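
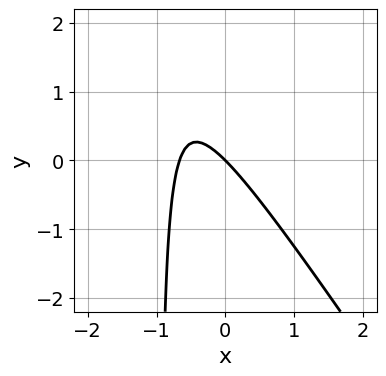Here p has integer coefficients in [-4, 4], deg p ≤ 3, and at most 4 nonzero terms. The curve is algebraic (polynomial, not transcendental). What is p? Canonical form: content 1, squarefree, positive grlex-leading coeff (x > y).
Degree: no degree-1 curve has this shape, so deg p = 2.
From the visible intercepts: one x-axis crossing is at x = 0; one y-axis crossing is at y = 0.
Solving for integer coefficients yields p as stated.

3*x^2 + 2*x*y + 2*x + 2*y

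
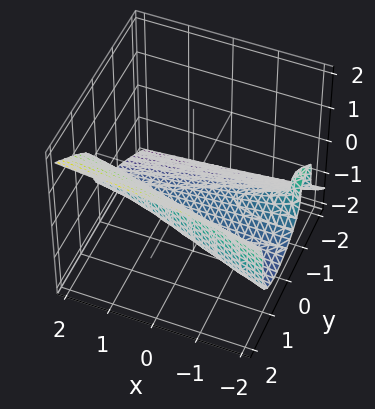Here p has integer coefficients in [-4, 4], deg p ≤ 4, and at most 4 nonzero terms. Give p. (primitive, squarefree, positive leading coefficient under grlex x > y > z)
y^3 - 2*z^3 + x*y - 1

(a) The degree is 3 — the shape is more complex than any degree-2 surface.
(b) Against the integer gridlines: one y-axis crossing is at y = 1; the surface avoids every integer x-axis point in the box.
(c) Matching integer coefficients to the picture gives p.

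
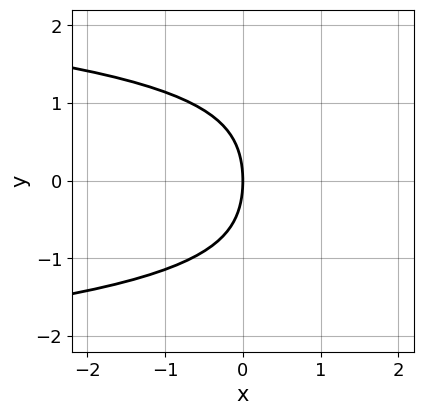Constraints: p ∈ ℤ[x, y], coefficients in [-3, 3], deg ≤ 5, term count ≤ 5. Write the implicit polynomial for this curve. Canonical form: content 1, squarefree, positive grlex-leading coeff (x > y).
(a) The degree is 4 — the shape is more complex than any degree-3 curve.
(b) Symmetries: mirror symmetry y ↦ −y ⇒ only even powers of y.
(c) Observable constraints: it crosses the y-axis at the gridline y = 0; one x-axis crossing is at x = 0.
(d) Together with the visible shape, these determine p as stated.

y^4 + y^2 + 3*x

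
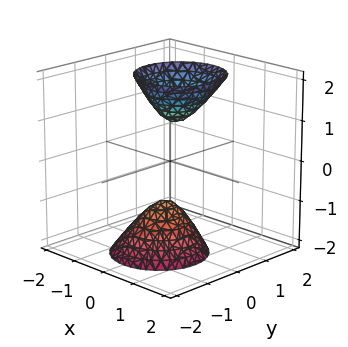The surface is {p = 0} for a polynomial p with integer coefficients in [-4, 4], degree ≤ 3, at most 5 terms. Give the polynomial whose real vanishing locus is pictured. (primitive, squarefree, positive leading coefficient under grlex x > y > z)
3*x^2 + 3*y^2 - y*z - z^2 + 1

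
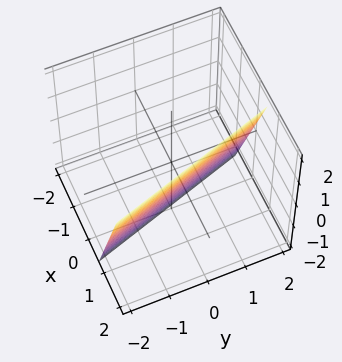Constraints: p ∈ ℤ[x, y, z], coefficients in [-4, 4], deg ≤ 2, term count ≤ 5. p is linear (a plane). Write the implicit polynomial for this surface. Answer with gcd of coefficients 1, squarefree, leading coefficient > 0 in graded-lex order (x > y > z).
First, degree: every cross-section is a straight line — this is a plane, so deg p = 1.
Then, from the axis intercepts and sections: it meets the y-axis at y = 2 (among the integer gridlines); it crosses the z-axis at the gridline z = -2.
Finally, solving for integer coefficients yields p as stated.

3*x + y - z - 2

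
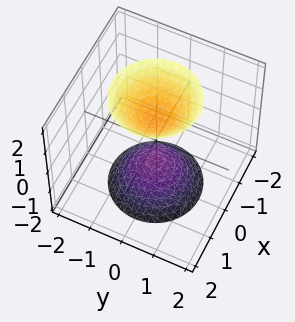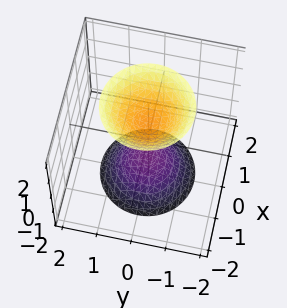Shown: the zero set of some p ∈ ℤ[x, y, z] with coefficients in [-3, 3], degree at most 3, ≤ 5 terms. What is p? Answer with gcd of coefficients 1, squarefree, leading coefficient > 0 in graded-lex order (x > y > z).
2*x^2 + 2*y^2 - z^2 + 1

(a) There are 2 components. They look like related sheets of one shape, so recover p as a whole.
(b) deg p = 2. Two sheets facing apart; a quadric.
(c) Symmetries: the z-axis is an axis of rotation, so x and y enter only as x² + y²; the z ↦ −z reflection is a symmetry, so z appears only in even powers.
(d) From the axis intercepts and sections: a circular section at z = 2 has radius between 1 and 2; among the integer gridlines, it crosses the z-axis at z ∈ {-1, 1}; it misses every integer gridline on the x-axis.
(e) Matching integer coefficients to the picture gives p.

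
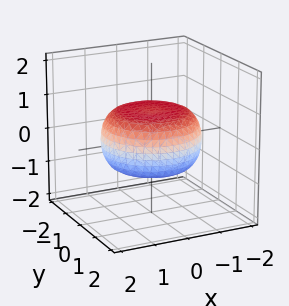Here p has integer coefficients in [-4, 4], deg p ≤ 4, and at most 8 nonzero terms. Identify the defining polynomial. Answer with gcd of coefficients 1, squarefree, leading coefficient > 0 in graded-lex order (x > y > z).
First, the degree is 4 — no degree-3 surface has this shape.
Then, by symmetry, every cross-section ⟂ z is a circle, so x, y appear only via x² + y².
Then, checking where it meets the axes: a circular section at z = 0 has radius between 1 and 2.
Finally, matching integer coefficients to the picture gives p.

x^4 + 2*x^2*y^2 + y^4 - x^2 - y^2 + 3*z^2 - 2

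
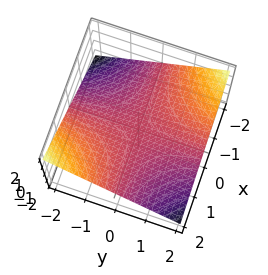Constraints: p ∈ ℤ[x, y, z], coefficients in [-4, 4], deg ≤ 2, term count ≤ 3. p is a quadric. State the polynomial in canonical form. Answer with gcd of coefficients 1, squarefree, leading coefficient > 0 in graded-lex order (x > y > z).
x*y + 3*z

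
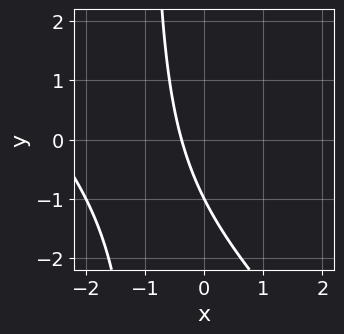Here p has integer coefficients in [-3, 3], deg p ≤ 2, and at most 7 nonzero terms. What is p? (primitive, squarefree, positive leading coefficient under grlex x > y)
First, degree: a generic line meets the curve in up to 2 points, so deg p = 2.
Then, observable constraints: it crosses the y-axis at the gridline y = -1.
Finally, matching integer coefficients to the picture gives p.

x^2 + x*y + 3*x + y + 1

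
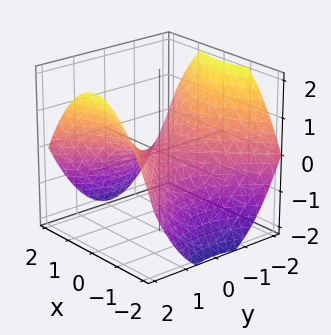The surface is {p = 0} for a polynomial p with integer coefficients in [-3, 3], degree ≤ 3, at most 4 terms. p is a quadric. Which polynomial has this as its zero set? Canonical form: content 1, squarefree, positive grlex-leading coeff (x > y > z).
x^2 - y^2 + 2*z

1. Degree: a saddle surface; a quadric, so deg p = 2.
2. Symmetries: it's symmetric under y → −y, forcing even powers of y; it's symmetric under x → −x, forcing even powers of x.
3. Reading off the gridlines: one y-axis crossing is at y = 0; one z-axis crossing is at z = 0; it crosses the x-axis at the gridline x = 0.
4. Matching integer coefficients to the picture gives p.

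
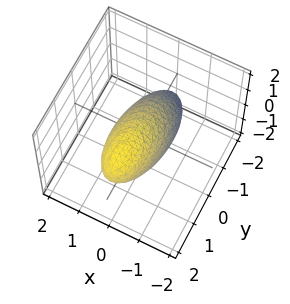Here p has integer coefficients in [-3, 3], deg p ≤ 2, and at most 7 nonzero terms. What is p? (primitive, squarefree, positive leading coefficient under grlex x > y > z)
3*x^2 + y^2 - 2*y*z + 2*z^2 - 2

(a) Degree: no degree-1 surface has this shape, so deg p = 2.
(b) From the axis intercepts and sections: among the integer gridlines, it crosses the z-axis at z ∈ {-1, 1}.
(c) Fitting integer coefficients to these (and the overall shape) gives p.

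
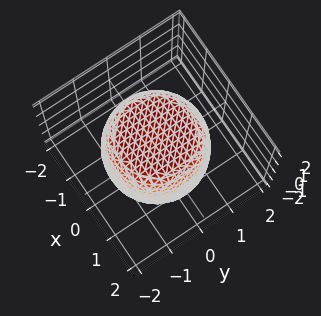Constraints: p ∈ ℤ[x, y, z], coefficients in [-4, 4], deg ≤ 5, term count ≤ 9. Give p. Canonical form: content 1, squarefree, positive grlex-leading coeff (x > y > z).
Degree: the shape is more complex than any degree-3 surface, so deg p = 4.
Symmetry: the z-axis is an axis of rotation, so x and y enter only as x² + y².
Reading off the gridlines: a circular section at z = -1 has radius between 1 and 2.
Fitting integer coefficients to these (and the overall shape) gives p.

x^4 + 2*x^2*y^2 + y^4 - x^2 - y^2 + z^2 - 2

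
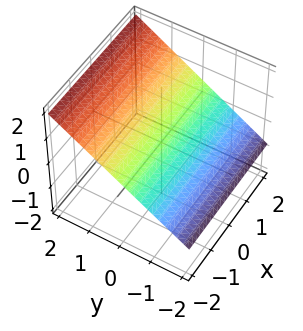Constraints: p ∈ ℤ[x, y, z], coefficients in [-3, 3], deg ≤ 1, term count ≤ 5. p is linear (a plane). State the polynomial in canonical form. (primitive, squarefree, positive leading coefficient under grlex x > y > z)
2*y - 3*z + 2

Degree: every cross-section is a straight line — this is a plane, so deg p = 1.
From the axis intercepts and sections: it meets the y-axis at y = -1 (among the integer gridlines); it misses every integer gridline on the x-axis.
These observations pin down the coefficients.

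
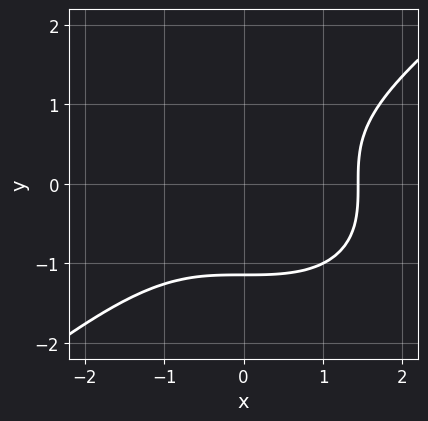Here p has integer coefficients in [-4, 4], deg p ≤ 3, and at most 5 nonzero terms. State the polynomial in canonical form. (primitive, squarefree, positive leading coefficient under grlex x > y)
x^3 - 2*y^3 - 3

First, the degree is 3 — the shape is more complex than any degree-2 curve.
Finally, the integer polynomial consistent with all of this is the stated p.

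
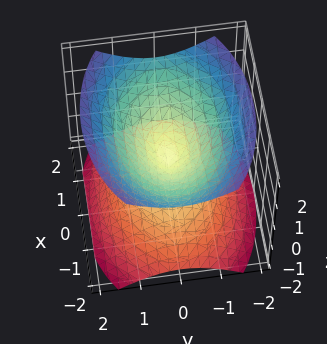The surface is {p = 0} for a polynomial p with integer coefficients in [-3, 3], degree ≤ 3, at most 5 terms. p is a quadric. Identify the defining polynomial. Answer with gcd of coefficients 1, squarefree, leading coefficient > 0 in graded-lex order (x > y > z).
x^2 + 2*y^2 - 2*z^2

(a) I count 2 distinct pieces. They look like related sheets of one shape, so recover p as a whole.
(b) The degree is 2 — a double cone through the origin; a quadric.
(c) Symmetries: it's symmetric under y → −y, forcing even powers of y; the z ↦ −z reflection is a symmetry, so z appears only in even powers; the x ↦ −x reflection is a symmetry, so x appears only in even powers.
(d) Observable constraints: it meets the z-axis at z = 0 (among the integer gridlines); it meets the y-axis at y = 0 (among the integer gridlines); it meets the x-axis at x = 0 (among the integer gridlines).
(e) Together with the visible shape, these determine p as stated.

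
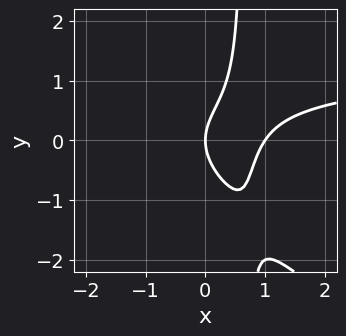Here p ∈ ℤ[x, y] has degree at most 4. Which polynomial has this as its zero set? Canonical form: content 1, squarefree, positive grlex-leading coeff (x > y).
2*x^2*y + 3*x*y^2 - 3*x^2 - 2*y^2 + 3*x

1. Degree: no degree-2 curve has this shape, so deg p = 3.
2. From the axis intercepts and sections: one y-axis crossing is at y = 0; the x-axis gridline crossings are at x ∈ {0, 1}.
3. Fitting integer coefficients to these (and the overall shape) gives p.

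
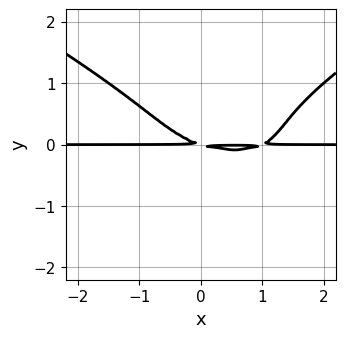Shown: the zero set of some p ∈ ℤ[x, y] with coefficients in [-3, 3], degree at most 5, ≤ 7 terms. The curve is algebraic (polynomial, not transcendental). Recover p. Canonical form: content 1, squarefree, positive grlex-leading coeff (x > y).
(a) Degree: the shape is more complex than any degree-3 curve, so deg p = 4.
(b) Checking where it meets the axes: the visible x-axis segment lies entirely on the curve.
(c) Fitting integer coefficients to these (and the overall shape) gives p.

x^2*y^2 - 3*y^4 + x^2*y - x*y - 3*y^2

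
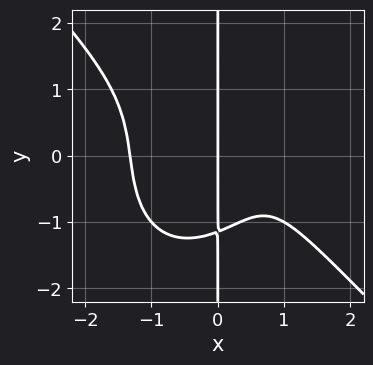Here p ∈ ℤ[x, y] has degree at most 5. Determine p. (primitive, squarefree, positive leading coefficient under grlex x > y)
(a) Degree: no degree-3 curve has this shape, so deg p = 4.
(b) Against the integer gridlines: it meets the x-axis at x = 0 (among the integer gridlines); the visible y-axis segment lies entirely on the curve.
(c) The integer polynomial consistent with all of this is the stated p.

3*x^4 + x^3*y + 2*x*y^3 - 3*x^2 + 3*x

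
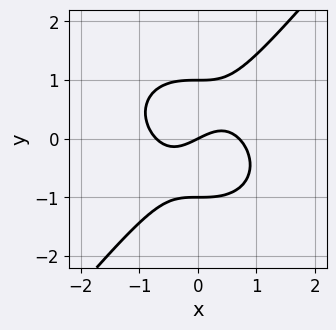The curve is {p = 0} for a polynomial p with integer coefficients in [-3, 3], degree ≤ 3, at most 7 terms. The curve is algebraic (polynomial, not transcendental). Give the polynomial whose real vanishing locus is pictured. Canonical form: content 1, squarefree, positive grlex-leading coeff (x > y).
First, degree: the shape is more complex than any degree-2 curve, so deg p = 3.
Then, reading off the gridlines: among the integer gridlines, it crosses the y-axis at y ∈ {-1, 0, 1}; it crosses the x-axis at the gridline x = 0.
Finally, matching integer coefficients to the picture gives p.

2*x^3 + x*y^2 - 2*y^3 - x + 2*y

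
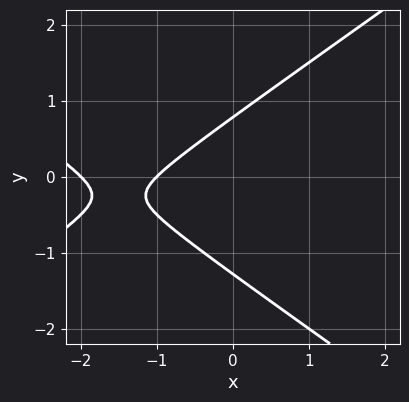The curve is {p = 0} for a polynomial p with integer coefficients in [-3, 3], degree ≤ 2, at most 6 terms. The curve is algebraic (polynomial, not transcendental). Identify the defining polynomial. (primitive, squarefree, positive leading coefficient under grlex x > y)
x^2 - 2*y^2 + 3*x - y + 2

(a) deg p = 2. A generic line meets the curve in up to 2 points.
(b) Against the integer gridlines: the x-axis gridline crossings are at x ∈ {-2, -1}.
(c) The integer polynomial consistent with all of this is the stated p.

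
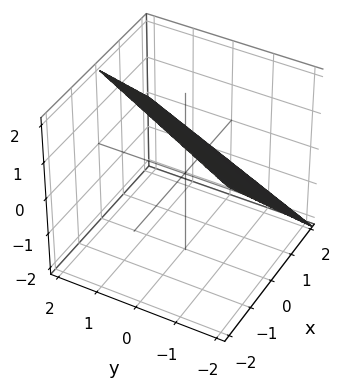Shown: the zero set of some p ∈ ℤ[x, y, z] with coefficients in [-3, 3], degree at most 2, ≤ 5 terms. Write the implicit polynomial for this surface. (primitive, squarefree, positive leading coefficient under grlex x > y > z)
2*x - y + 2*z - 2

deg p = 1. The surface is flat (a plane).
From the visible intercepts: one z-axis crossing is at z = 1; one y-axis crossing is at y = -2; it crosses the x-axis at the gridline x = 1.
These observations pin down the coefficients.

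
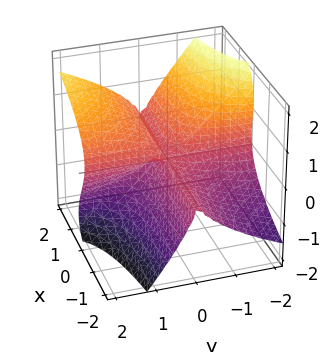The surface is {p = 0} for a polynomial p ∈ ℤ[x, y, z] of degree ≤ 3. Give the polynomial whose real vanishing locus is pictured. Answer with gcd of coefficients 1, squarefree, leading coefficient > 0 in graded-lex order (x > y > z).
First, degree: a generic line meets the surface in up to 3 points, so deg p = 3.
Next, observable constraints: every point of the x-axis in the box is on the surface; it crosses the z-axis at the gridline z = 0; the visible y-axis segment lies entirely on the surface.
Finally, matching integer coefficients to the picture gives p.

2*x*y^2 - 2*y*z^2 - 2*z^3 + y*z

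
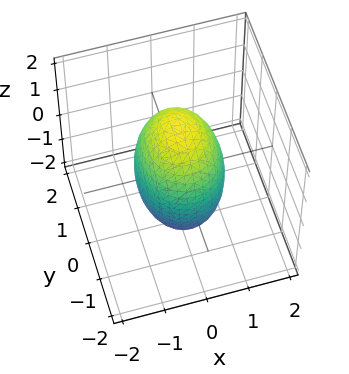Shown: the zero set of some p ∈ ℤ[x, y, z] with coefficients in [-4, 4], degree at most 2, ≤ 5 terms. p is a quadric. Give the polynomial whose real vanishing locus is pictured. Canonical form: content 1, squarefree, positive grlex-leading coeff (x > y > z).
3*x^2 + 2*y^2 + z^2 - 3

(a) deg p = 2.
(b) Symmetries: the x ↦ −x reflection is a symmetry, so x appears only in even powers; the y ↦ −y reflection is a symmetry, so y appears only in even powers; mirror symmetry z ↦ −z ⇒ only even powers of z.
(c) From the visible intercepts: the x-axis gridline crossings are at x ∈ {-1, 1}.
(d) Assembling these constraints gives the stated polynomial.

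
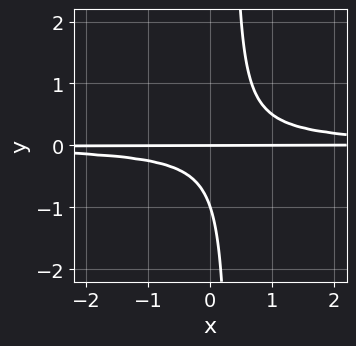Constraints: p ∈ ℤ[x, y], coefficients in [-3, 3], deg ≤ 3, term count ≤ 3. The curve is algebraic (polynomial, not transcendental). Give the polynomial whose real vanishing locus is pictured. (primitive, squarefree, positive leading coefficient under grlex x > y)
3*x*y^2 - y^2 - y

(a) deg p = 3. No degree-2 curve has this shape.
(b) Against the integer gridlines: the visible x-axis segment lies entirely on the curve; the y-axis gridline crossings are at y ∈ {-1, 0}.
(c) Solving for integer coefficients yields p as stated.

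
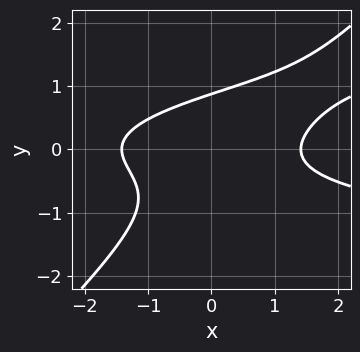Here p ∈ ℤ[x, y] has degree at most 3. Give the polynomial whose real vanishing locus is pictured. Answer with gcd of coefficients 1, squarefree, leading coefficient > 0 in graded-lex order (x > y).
1. deg p = 3.
2. Solving for integer coefficients yields p as stated.

3*x*y^2 - 3*y^3 - x^2 + 2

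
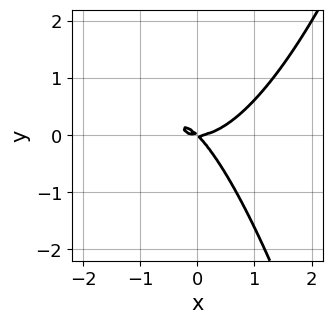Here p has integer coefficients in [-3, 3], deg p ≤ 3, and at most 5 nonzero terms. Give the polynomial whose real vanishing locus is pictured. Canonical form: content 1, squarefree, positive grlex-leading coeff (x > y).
The degree is 3 — a generic line meets the curve in up to 3 points.
From the axis intercepts and sections: it crosses the y-axis at the gridline y = 0; one x-axis crossing is at x = 0.
Together with the visible shape, these determine p as stated.

x^3 - x*y - y^2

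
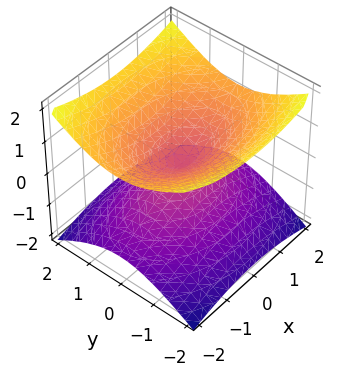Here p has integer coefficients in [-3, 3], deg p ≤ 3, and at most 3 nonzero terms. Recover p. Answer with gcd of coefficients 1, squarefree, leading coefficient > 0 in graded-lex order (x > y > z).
1. Degree: two nappes meeting at a single point; a quadric, so deg p = 2.
2. Symmetries: mirror symmetry x ↦ −x ⇒ only even powers of x; it's symmetric under y → −y, forcing even powers of y; mirror symmetry z ↦ −z ⇒ only even powers of z.
3. Against the integer gridlines: it crosses the y-axis at the gridline y = 0; it crosses the x-axis at the gridline x = 0; it meets the z-axis at z = 0 (among the integer gridlines).
4. Putting this together gives p.

x^2 + 2*y^2 - 3*z^2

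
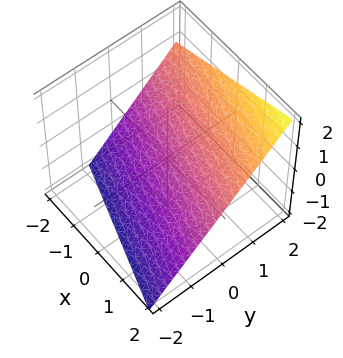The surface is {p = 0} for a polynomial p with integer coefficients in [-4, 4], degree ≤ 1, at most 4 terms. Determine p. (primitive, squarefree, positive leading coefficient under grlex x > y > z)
First, the degree is 1 — every cross-section is a straight line — this is a plane.
Next, observable constraints: one x-axis crossing is at x = 2.
Finally, fitting integer coefficients to these (and the overall shape) gives p.

x + 3*y - 3*z - 2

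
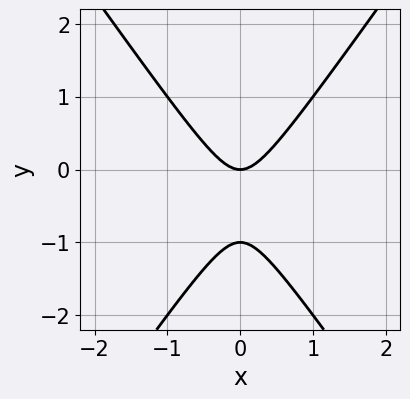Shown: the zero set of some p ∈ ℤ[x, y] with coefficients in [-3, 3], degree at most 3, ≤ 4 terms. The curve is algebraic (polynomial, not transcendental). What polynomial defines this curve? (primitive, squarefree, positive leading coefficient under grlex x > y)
2*x^2 - y^2 - y

First, deg p = 2. No degree-1 curve has this shape.
Next, symmetries: mirror symmetry x ↦ −x ⇒ only even powers of x.
Then, checking where it meets the axes: the y-axis gridline crossings are at y ∈ {-1, 0}; one x-axis crossing is at x = 0.
Finally, fitting integer coefficients to these (and the overall shape) gives p.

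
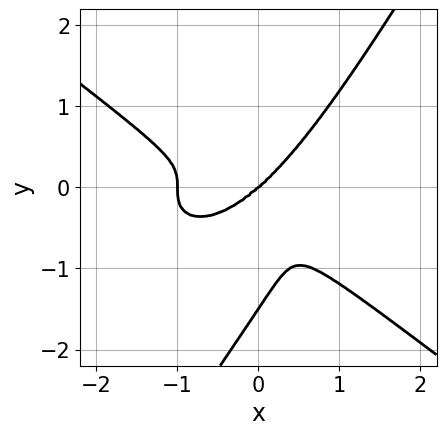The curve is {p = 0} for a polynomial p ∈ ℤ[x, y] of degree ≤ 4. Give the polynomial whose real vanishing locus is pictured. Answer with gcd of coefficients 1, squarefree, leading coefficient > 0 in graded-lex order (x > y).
2*x^4 + 3*x*y^3 - 2*y^4 + 2*x^3 - 3*y^3

First, deg p = 4. The shape is more complex than any degree-3 curve.
Next, observable constraints: it meets the y-axis at y = 0 (among the integer gridlines); the x-axis gridline crossings are at x ∈ {-1, 0}.
Finally, matching integer coefficients to the picture gives p.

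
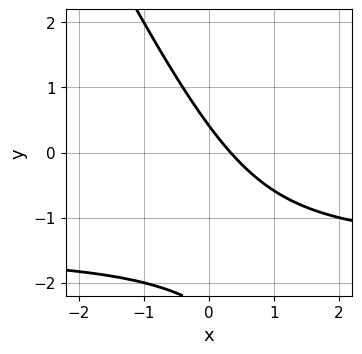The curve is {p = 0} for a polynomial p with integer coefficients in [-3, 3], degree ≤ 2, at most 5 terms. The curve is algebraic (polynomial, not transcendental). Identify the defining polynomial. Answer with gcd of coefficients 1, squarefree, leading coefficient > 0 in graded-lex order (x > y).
2*x*y + y^2 + 3*x + 2*y - 1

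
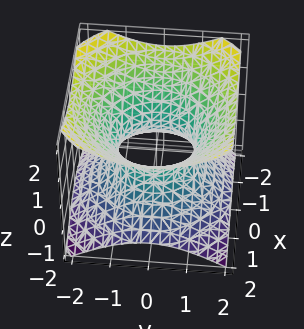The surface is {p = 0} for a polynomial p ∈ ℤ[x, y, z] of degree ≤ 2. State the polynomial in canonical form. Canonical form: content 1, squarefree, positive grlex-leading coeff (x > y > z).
First, degree: one connected sheet with a waist; a quadric, so deg p = 2.
Then, symmetries: rotational symmetry about the z-axis ⇒ p depends on x, y only through x² + y²; it's symmetric under z → −z, forcing even powers of z.
Next, observable constraints: the y-axis gridline crossings are at y ∈ {-1, 1}; it misses every integer gridline on the z-axis.
Finally, fitting integer coefficients to these (and the overall shape) gives p. Check: (1, 0, 0) on the x-axis lies on the surface, and p(1, 0, 0) = 0. ✓

2*x^2 + 2*y^2 - 3*z^2 - 2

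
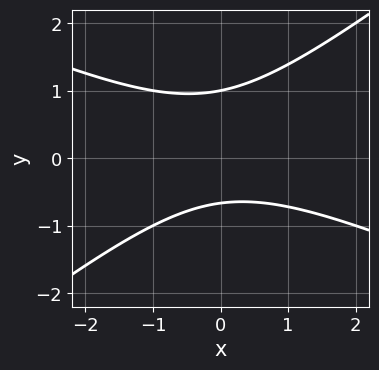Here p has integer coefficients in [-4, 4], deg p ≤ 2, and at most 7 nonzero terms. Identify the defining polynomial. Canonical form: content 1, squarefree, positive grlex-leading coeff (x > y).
Degree: the shape is more complex than any degree-1 curve, so deg p = 2.
From the visible intercepts: no x-intercept at any integer in the box; it crosses the y-axis at the gridline y = 1.
These observations pin down the coefficients.

x^2 + x*y - 3*y^2 + y + 2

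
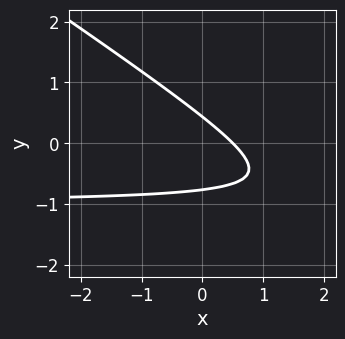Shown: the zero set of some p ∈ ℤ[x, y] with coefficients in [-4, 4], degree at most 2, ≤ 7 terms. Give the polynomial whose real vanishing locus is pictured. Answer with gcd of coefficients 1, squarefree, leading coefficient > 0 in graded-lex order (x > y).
First, deg p = 2.
Finally, the integer polynomial consistent with all of this is the stated p.

2*x*y + 3*y^2 + 2*x + y - 1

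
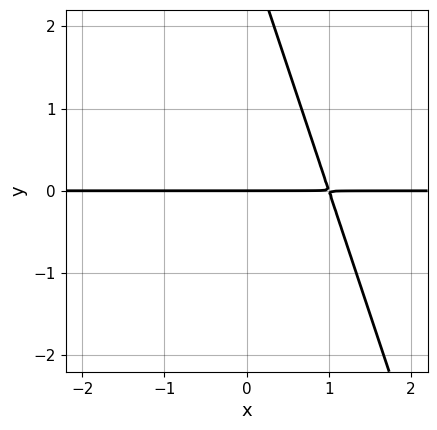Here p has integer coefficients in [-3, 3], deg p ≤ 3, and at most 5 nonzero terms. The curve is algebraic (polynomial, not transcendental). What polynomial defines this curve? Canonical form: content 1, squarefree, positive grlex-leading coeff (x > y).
1. Degree: a generic line meets the curve in up to 2 points, so deg p = 2.
2. From the visible intercepts: every point of the x-axis in the box is on the curve; it crosses the y-axis at the gridline y = 0.
3. Together with the visible shape, these determine p as stated.

3*x*y + y^2 - 3*y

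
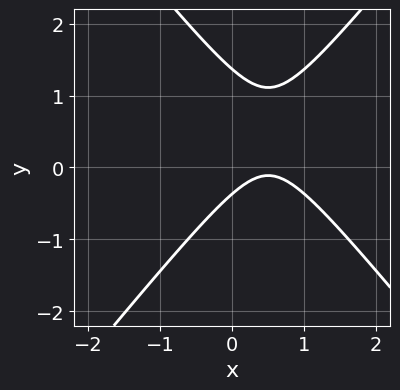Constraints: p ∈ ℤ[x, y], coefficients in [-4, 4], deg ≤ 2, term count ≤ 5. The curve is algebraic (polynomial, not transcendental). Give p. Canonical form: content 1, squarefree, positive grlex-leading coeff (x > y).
3*x^2 - 2*y^2 - 3*x + 2*y + 1

The degree is 2 — the shape is more complex than any degree-1 curve.
Checking where it meets the axes: it misses every integer gridline on the x-axis.
The integer polynomial consistent with all of this is the stated p.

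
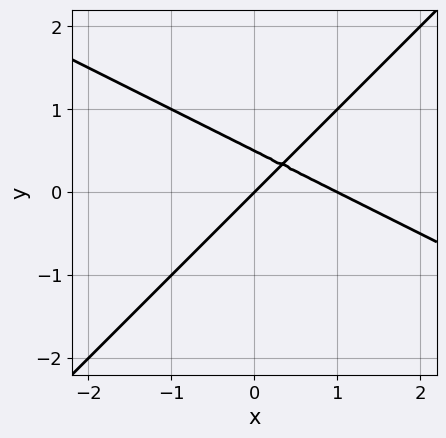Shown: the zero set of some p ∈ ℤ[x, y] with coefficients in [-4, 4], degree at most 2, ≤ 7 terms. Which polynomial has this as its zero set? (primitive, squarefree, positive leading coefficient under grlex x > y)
x^2 + x*y - 2*y^2 - x + y

First, deg p = 2. A generic line meets the curve in up to 2 points.
Then, from the axis intercepts and sections: one y-axis crossing is at y = 0; the x-axis gridline crossings are at x ∈ {0, 1}.
Finally, solving for integer coefficients yields p as stated.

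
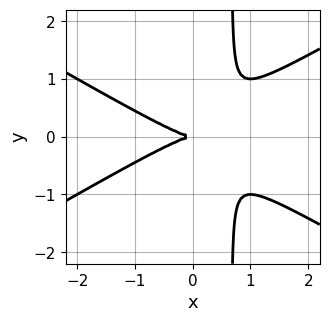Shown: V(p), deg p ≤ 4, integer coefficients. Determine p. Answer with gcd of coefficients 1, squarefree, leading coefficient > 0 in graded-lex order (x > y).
First, deg p = 3. The shape is more complex than any degree-2 curve.
Then, symmetries: mirror symmetry y ↦ −y ⇒ only even powers of y.
Next, checking where it meets the axes: it meets the y-axis at y = 0 (among the integer gridlines); it meets the x-axis at x = 0 (among the integer gridlines).
Finally, solving for integer coefficients yields p as stated.

x^3 - 3*x*y^2 + 2*y^2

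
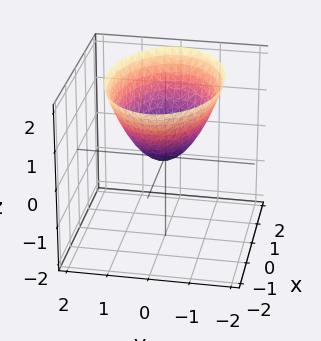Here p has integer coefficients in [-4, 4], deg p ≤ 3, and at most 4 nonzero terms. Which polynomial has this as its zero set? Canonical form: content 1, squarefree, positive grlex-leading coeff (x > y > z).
First, the degree is 2 — a single bowl opening along one axis; a quadric.
Next, symmetries: it's symmetric under x → −x, forcing even powers of x; the y ↦ −y reflection is a symmetry, so y appears only in even powers.
Then, reading off the gridlines: it meets the y-axis at y = 0 (among the integer gridlines); one x-axis crossing is at x = 0; it crosses the z-axis at the gridline z = 0.
Finally, fitting integer coefficients to these (and the overall shape) gives p.

x^2 + 2*y^2 - 2*z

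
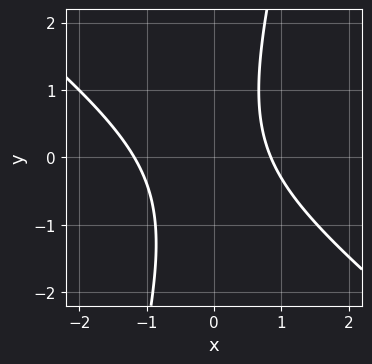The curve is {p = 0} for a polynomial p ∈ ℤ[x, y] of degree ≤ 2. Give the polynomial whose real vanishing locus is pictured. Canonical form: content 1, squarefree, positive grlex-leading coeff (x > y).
3*x^2 + 3*x*y - y^2 + x - 3

Degree: a generic line meets the curve in up to 2 points, so deg p = 2.
Reading off the gridlines: no y-intercept at any integer in the box.
Fitting integer coefficients to these (and the overall shape) gives p.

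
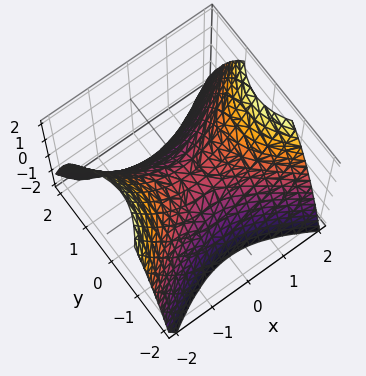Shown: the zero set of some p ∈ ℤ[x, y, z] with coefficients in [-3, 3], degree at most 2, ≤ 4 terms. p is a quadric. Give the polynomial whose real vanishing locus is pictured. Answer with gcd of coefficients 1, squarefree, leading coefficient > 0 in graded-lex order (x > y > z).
1. The degree is 2 — a saddle surface; a quadric.
2. Symmetries: it's symmetric under y → −y, forcing even powers of y; it's symmetric under x → −x, forcing even powers of x.
3. From the visible intercepts: it meets the x-axis at x = 0 (among the integer gridlines); it meets the z-axis at z = 0 (among the integer gridlines); it meets the y-axis at y = 0 (among the integer gridlines).
4. The integer polynomial consistent with all of this is the stated p.

2*x^2 - 3*y^2 - 3*z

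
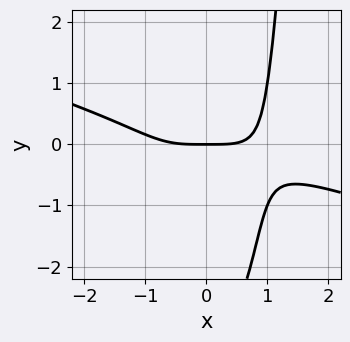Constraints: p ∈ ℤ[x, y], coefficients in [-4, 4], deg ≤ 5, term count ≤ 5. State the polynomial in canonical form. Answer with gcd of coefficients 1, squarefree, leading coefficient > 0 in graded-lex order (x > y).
x^4 + 3*x^3*y - y^2 - 3*y

1. The degree is 4 — a generic line meets the curve in up to 4 points.
2. Reading off the gridlines: it meets the x-axis at x = 0 (among the integer gridlines); it crosses the y-axis at the gridline y = 0.
3. These observations pin down the coefficients.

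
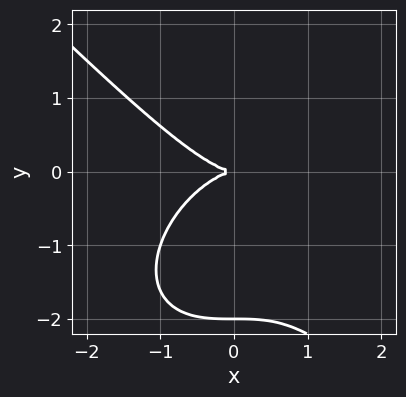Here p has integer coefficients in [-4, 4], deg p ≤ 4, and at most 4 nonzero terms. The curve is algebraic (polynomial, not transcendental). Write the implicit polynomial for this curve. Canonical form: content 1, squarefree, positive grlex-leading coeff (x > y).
First, degree: no degree-2 curve has this shape, so deg p = 3.
Next, against the integer gridlines: it meets the x-axis at x = 0 (among the integer gridlines); among the integer gridlines, it crosses the y-axis at y ∈ {-2, 0}.
Finally, the integer polynomial consistent with all of this is the stated p.

x^3 + y^3 + 2*y^2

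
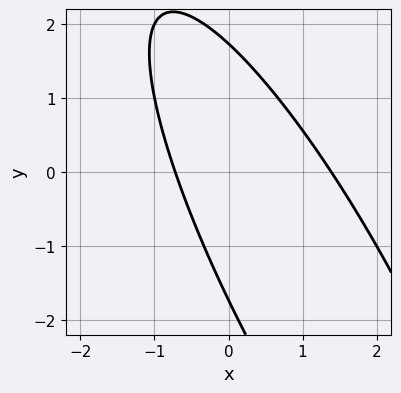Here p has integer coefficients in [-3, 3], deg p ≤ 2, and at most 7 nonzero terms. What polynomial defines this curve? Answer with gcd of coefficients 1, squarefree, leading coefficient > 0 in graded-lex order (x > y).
3*x^2 + 3*x*y + y^2 - 2*x - 3

1. Degree: the shape is more complex than any degree-1 curve, so deg p = 2.
2. Matching integer coefficients to the picture gives p.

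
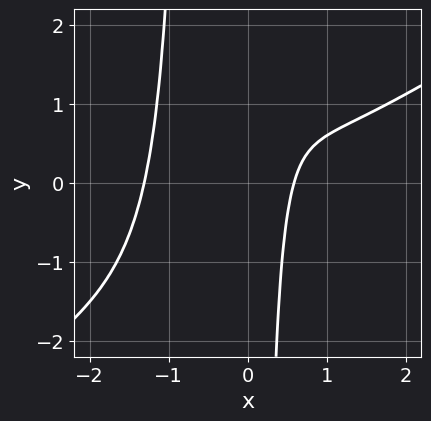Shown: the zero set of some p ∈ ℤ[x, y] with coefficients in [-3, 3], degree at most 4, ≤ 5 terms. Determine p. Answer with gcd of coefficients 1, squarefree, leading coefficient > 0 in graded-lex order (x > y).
2*x^4 - 3*x^3*y - 2*x^2*y + 3*x - 2

(a) Degree: a generic line meets the curve in up to 4 points, so deg p = 4.
(b) Checking where it meets the axes: it misses every integer gridline on the y-axis.
(c) Fitting integer coefficients to these (and the overall shape) gives p.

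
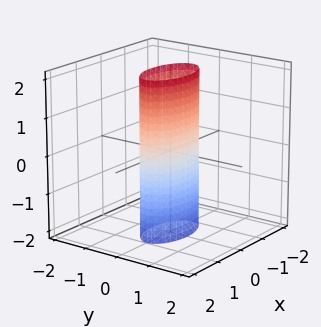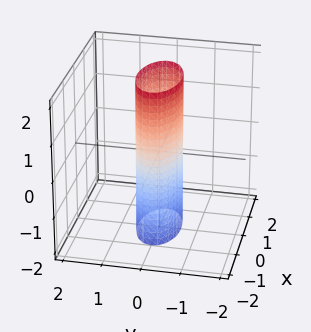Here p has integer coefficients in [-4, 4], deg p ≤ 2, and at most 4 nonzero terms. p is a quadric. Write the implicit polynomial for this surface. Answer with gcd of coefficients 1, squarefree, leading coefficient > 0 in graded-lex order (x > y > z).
First, degree: constant cross-section along one axis; a quadric, so deg p = 2.
Then, symmetries: the y ↦ −y reflection is a symmetry, so y appears only in even powers; mirror symmetry z ↦ −z ⇒ only even powers of z; mirror symmetry x ↦ −x ⇒ only even powers of x.
Next, observable constraints: no z-intercept at any integer in the box; the x-axis gridline crossings are at x ∈ {-1, 1}.
Finally, together with the visible shape, these determine p as stated.

x^2 + 3*y^2 - 1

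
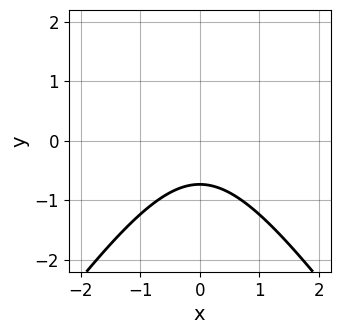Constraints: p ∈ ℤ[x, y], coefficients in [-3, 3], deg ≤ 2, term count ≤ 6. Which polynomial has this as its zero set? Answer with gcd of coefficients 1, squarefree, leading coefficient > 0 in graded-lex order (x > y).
2*x^2 - y^2 + 2*y + 2

Degree: a generic line meets the curve in up to 2 points, so deg p = 2.
Symmetries: mirror symmetry x ↦ −x ⇒ only even powers of x.
Reading off the gridlines: the curve avoids every integer x-axis point in the box.
The integer polynomial consistent with all of this is the stated p.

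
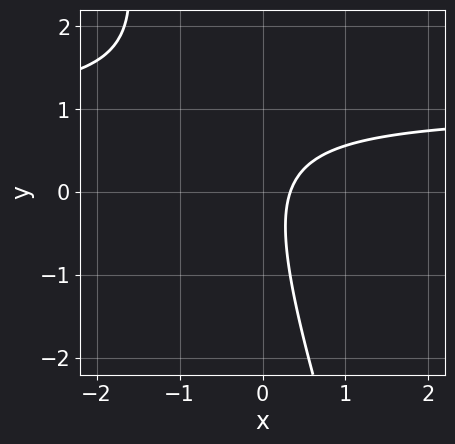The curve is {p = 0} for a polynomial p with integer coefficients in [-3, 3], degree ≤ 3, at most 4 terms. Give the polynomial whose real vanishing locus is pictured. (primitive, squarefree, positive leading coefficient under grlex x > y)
First, deg p = 2. The shape is more complex than any degree-1 curve.
Next, against the integer gridlines: no y-intercept at any integer in the box.
Finally, matching integer coefficients to the picture gives p.

3*x*y + y^2 - 3*x + 1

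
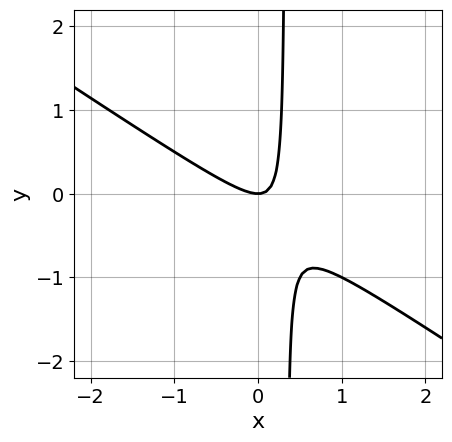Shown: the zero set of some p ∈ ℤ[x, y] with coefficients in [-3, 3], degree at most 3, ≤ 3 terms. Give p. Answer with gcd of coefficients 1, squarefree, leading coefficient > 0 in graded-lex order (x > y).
First, degree: a generic line meets the curve in up to 2 points, so deg p = 2.
Then, against the integer gridlines: one x-axis crossing is at x = 0; one y-axis crossing is at y = 0.
Finally, putting this together gives p.

2*x^2 + 3*x*y - y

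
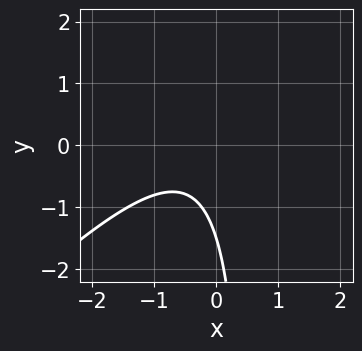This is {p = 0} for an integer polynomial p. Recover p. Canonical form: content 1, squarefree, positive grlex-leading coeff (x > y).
3*x^2 - 3*x*y + 2*x + 2*y + 3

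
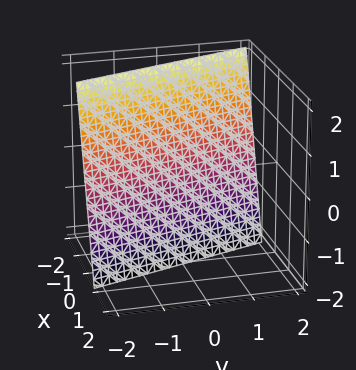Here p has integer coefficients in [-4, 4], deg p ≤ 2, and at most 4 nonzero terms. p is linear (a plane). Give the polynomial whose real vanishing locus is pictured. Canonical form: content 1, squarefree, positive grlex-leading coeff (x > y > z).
1. deg p = 1. Every cross-section is a straight line — this is a plane.
2. Observable constraints: it meets the y-axis at y = -2 (among the integer gridlines); it meets the z-axis at z = -2 (among the integer gridlines).
3. Assembling these constraints gives the stated polynomial.

3*x + y + z + 2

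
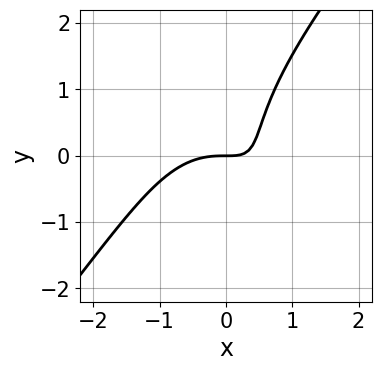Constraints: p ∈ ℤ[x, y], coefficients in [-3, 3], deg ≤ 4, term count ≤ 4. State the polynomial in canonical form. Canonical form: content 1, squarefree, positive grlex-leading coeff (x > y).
2*x^3 - y^3 + 3*x*y - 2*y

(a) deg p = 3. A generic line meets the curve in up to 3 points.
(b) Against the integer gridlines: one y-axis crossing is at y = 0; one x-axis crossing is at x = 0.
(c) Assembling these constraints gives the stated polynomial.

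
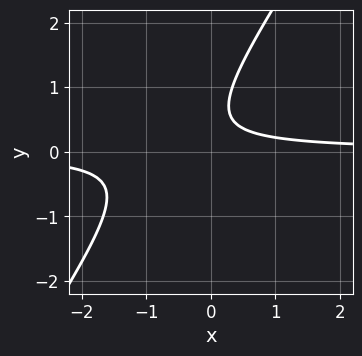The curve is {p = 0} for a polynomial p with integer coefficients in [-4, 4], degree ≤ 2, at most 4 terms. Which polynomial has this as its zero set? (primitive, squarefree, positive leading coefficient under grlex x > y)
3*x*y - 2*y^2 + 2*y - 1

The degree is 2 — a generic line meets the curve in up to 2 points.
Checking where it meets the axes: no y-intercept at any integer in the box; it misses every integer gridline on the x-axis.
Assembling these constraints gives the stated polynomial.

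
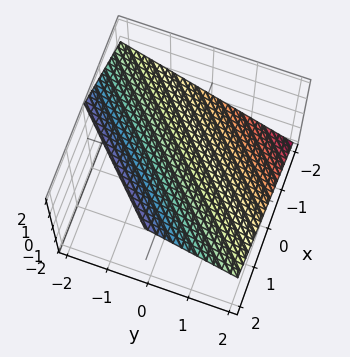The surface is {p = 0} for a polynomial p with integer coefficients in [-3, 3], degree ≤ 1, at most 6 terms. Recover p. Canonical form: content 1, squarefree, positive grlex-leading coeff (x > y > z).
2*x - 2*y - 3*z + 2

deg p = 1. The surface is flat (a plane).
Against the integer gridlines: it crosses the x-axis at the gridline x = -1; it crosses the y-axis at the gridline y = 1.
These observations pin down the coefficients.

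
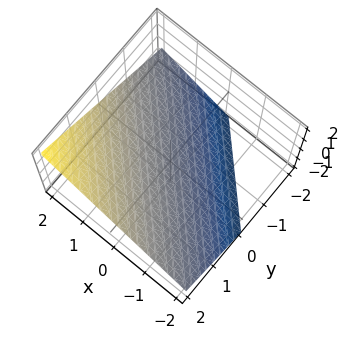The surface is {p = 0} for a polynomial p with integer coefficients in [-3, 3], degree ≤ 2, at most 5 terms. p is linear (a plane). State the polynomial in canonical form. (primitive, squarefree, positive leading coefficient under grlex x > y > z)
2*x + 2*y - 3*z - 2

deg p = 1. The surface is flat (a plane).
From the visible intercepts: one y-axis crossing is at y = 1; one x-axis crossing is at x = 1.
Solving for integer coefficients yields p as stated.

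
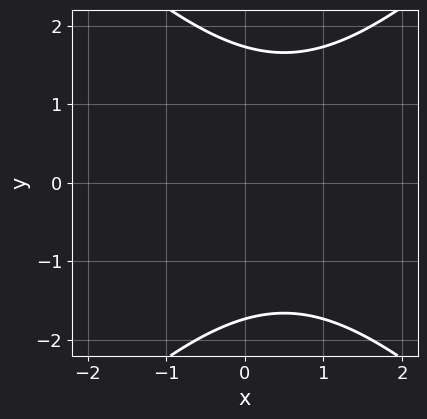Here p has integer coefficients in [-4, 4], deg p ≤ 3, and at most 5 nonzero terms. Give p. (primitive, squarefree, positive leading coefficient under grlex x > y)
x^2 - y^2 - x + 3

Degree: a generic line meets the curve in up to 2 points, so deg p = 2.
Symmetries: the y ↦ −y reflection is a symmetry, so y appears only in even powers.
Observable constraints: the curve avoids every integer x-axis point in the box.
Solving for integer coefficients yields p as stated.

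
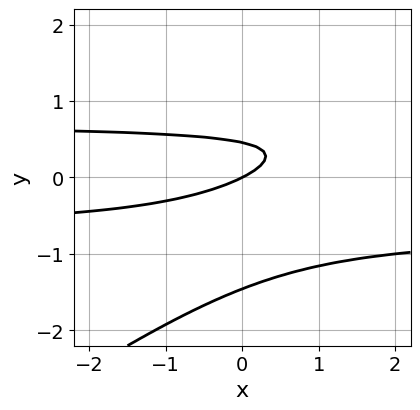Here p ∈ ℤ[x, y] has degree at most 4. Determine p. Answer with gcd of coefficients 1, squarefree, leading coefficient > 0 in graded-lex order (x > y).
(a) The degree is 3 — no degree-2 curve has this shape.
(b) Reading off the gridlines: it meets the x-axis at x = 0 (among the integer gridlines); it crosses the y-axis at the gridline y = 0.
(c) Putting this together gives p.

2*x*y^2 - 3*y^3 - 3*y^2 - x + 2*y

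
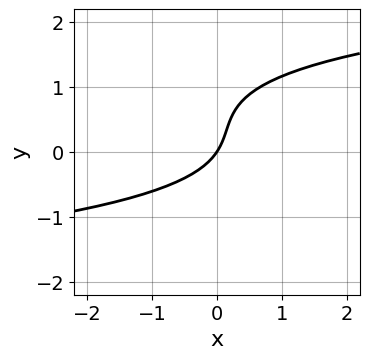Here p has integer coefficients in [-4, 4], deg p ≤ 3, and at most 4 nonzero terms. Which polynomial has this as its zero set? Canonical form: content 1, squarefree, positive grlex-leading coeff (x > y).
3*y^3 - 3*y^2 - 3*x + 2*y

(a) deg p = 3.
(b) Against the integer gridlines: it crosses the y-axis at the gridline y = 0; it meets the x-axis at x = 0 (among the integer gridlines).
(c) Together with the visible shape, these determine p as stated.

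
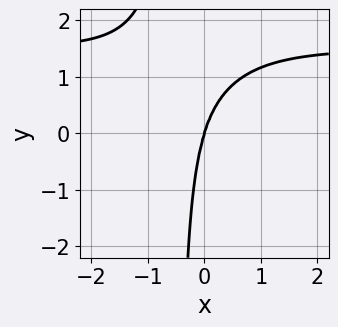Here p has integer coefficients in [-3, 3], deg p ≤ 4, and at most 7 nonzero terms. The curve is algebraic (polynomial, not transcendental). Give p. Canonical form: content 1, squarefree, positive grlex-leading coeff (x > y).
deg p = 4.
From the axis intercepts and sections: it meets the y-axis at y = 0 (among the integer gridlines); it meets the x-axis at x = 0 (among the integer gridlines).
Putting this together gives p.

2*x^3*y + 2*x*y^3 - 3*x^3 - 3*x*y^2 + y^3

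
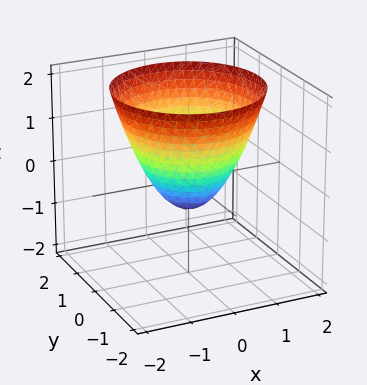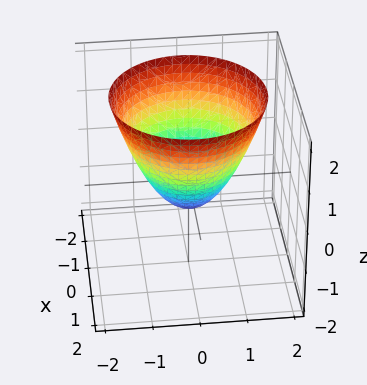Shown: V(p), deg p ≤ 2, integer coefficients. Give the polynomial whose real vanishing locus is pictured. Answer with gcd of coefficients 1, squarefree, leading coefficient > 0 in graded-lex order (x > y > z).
3*x^2 + 3*y^2 - 3*z - 2

1. The degree is 2 — no degree-1 surface has this shape.
2. Symmetries: the surface is invariant under rotation about z: p = q(x² + y², z).
3. From the axis intercepts and sections: a circular section at z = 1 has radius between 1 and 2.
4. Fitting integer coefficients to these (and the overall shape) gives p.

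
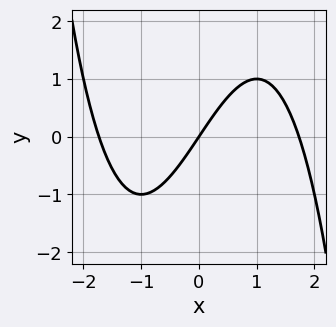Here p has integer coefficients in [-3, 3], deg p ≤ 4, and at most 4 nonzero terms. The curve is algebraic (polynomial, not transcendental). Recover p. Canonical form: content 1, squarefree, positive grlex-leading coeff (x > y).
x^3 - 3*x + 2*y

First, the degree is 3 — the shape is more complex than any degree-2 curve.
Then, checking where it meets the axes: one y-axis crossing is at y = 0; it crosses the x-axis at the gridline x = 0.
Finally, matching integer coefficients to the picture gives p.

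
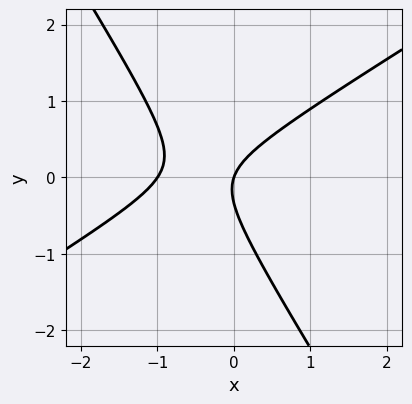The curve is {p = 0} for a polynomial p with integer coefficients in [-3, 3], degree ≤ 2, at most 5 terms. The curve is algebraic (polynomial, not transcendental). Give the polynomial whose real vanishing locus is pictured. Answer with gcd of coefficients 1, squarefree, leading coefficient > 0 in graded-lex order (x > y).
3*x^2 - 3*x*y - 3*y^2 + 3*x - y

1. Degree: a generic line meets the curve in up to 2 points, so deg p = 2.
2. From the axis intercepts and sections: it crosses the y-axis at the gridline y = 0; the x-axis gridline crossings are at x ∈ {-1, 0}.
3. Putting this together gives p.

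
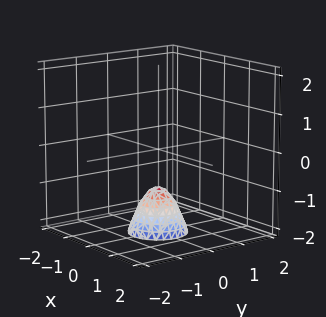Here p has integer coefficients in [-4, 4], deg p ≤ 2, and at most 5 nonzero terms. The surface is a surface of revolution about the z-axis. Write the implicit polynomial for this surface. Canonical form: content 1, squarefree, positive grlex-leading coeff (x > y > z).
1. Degree: the shape is more complex than any degree-1 surface, so deg p = 2.
2. Symmetries: rotational symmetry about the z-axis ⇒ p depends on x, y only through x² + y².
3. Reading off the gridlines: a circular section at z = -2 has radius between 0 and 1; it misses every integer gridline on the x-axis; it crosses the z-axis at the gridline z = -1; the surface avoids every integer y-axis point in the box.
4. Putting this together gives p.

2*x^2 + 2*y^2 + z + 1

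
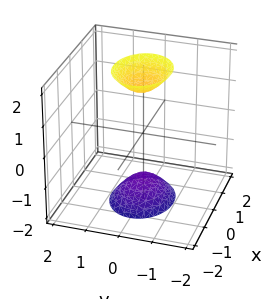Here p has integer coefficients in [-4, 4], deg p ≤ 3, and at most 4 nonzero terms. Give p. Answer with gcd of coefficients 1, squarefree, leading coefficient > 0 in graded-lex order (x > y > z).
The picture has 2 separate pieces.
Degree: two sheets facing apart; a quadric, so deg p = 2.
Symmetries: it's symmetric under x → −x, forcing even powers of x; the y ↦ −y reflection is a symmetry, so y appears only in even powers; it's symmetric under z → −z, forcing even powers of z.
From the axis intercepts and sections: the surface avoids every integer x-axis point in the box; it misses every integer gridline on the y-axis.
The integer polynomial consistent with all of this is the stated p.

2*x^2 + 3*y^2 - z^2 + 2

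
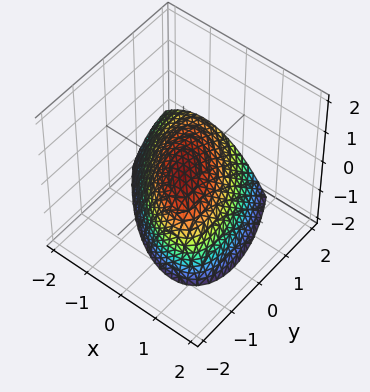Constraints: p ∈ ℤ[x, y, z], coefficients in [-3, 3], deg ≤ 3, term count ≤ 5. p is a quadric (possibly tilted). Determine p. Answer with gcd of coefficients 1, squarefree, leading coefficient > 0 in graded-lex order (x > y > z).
3*x^2 + 3*x*y + 2*y^2 + 2*y*z + 3*z

Degree: the shape is more complex than any degree-1 surface, so deg p = 2.
Checking where it meets the axes: it crosses the z-axis at the gridline z = 0; it meets the y-axis at y = 0 (among the integer gridlines); it meets the x-axis at x = 0 (among the integer gridlines).
The integer polynomial consistent with all of this is the stated p.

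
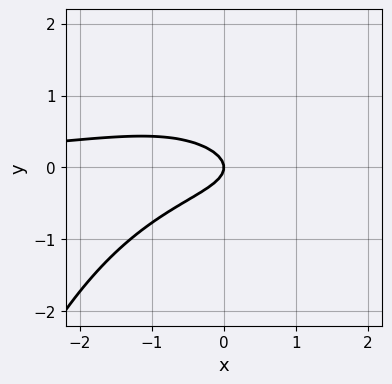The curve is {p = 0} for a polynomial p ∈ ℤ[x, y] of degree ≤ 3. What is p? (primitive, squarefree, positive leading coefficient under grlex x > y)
Degree: no degree-2 curve has this shape, so deg p = 3.
From the axis intercepts and sections: it meets the x-axis at x = 0 (among the integer gridlines); one y-axis crossing is at y = 0.
Assembling these constraints gives the stated polynomial.

x^2*y + 3*y^2 + x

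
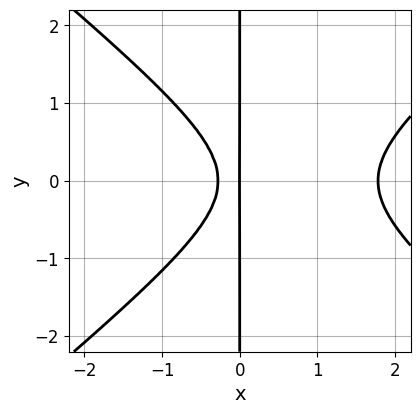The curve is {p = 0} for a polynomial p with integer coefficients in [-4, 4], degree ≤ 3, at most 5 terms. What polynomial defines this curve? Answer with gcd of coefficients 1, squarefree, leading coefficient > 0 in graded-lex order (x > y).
2*x^3 - 3*x*y^2 - 3*x^2 - x

1. Degree: a generic line meets the curve in up to 3 points, so deg p = 3.
2. Symmetries: the y ↦ −y reflection is a symmetry, so y appears only in even powers.
3. From the visible intercepts: every point of the y-axis in the box is on the curve; one x-axis crossing is at x = 0.
4. These observations pin down the coefficients.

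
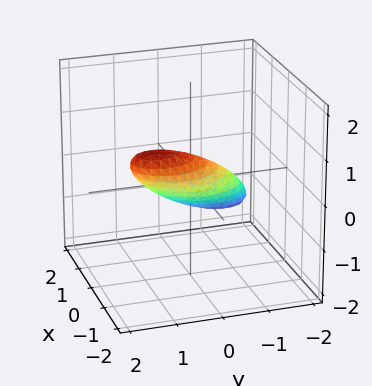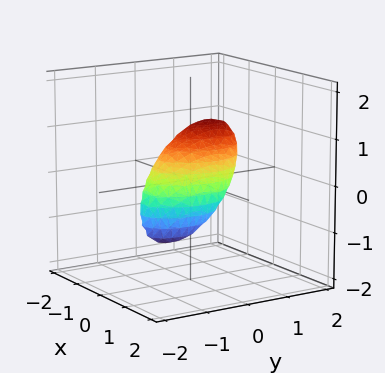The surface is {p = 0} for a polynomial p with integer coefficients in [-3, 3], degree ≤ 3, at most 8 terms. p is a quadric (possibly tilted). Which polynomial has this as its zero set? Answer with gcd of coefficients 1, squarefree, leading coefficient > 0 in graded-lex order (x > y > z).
2*x^2 + 3*x*z + y^2 - 2*y*z + 3*z^2 - 1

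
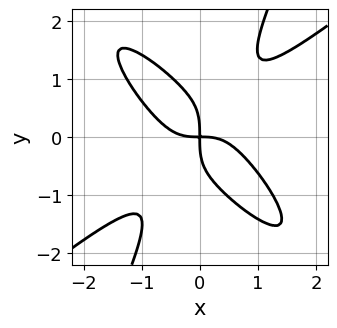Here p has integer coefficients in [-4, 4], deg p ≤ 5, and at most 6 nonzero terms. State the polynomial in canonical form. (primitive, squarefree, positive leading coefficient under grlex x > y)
2*x^4 - 3*x^2*y^2 - x*y^3 + y^4 + 2*x*y

First, deg p = 4. A generic line meets the curve in up to 4 points.
Finally, putting this together gives p.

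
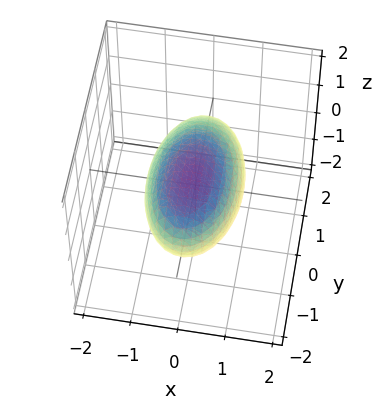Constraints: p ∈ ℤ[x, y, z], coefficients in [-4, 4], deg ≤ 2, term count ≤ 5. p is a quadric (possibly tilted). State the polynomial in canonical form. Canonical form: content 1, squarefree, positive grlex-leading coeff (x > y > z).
3*x^2 + y^2 + y*z + 2*z^2 - 3

deg p = 2. A generic line meets the surface in up to 2 points.
Against the integer gridlines: the x-axis gridline crossings are at x ∈ {-1, 1}.
Matching integer coefficients to the picture gives p.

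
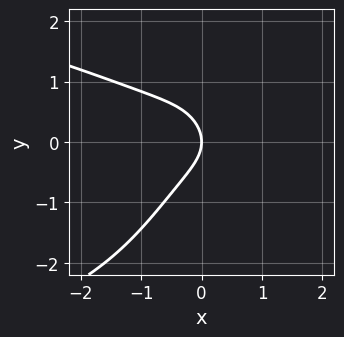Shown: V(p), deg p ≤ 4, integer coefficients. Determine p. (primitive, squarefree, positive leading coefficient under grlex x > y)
2*x^2*y^2 + 3*x^3 + 3*x^2*y + 3*y^2 + 3*x

1. Degree: no degree-3 curve has this shape, so deg p = 4.
2. Checking where it meets the axes: one y-axis crossing is at y = 0; it meets the x-axis at x = 0 (among the integer gridlines).
3. The integer polynomial consistent with all of this is the stated p.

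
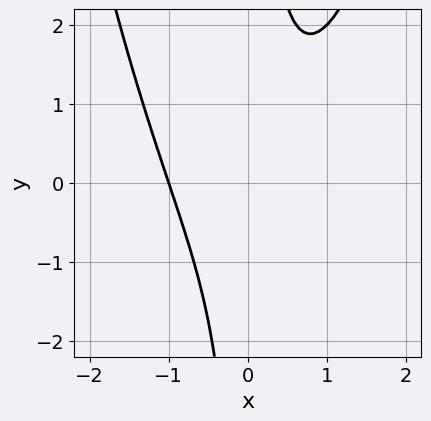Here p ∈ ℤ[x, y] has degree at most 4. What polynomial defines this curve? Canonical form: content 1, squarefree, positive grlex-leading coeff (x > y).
(a) deg p = 3.
(b) Against the integer gridlines: it crosses the x-axis at the gridline x = -1; it misses every integer gridline on the y-axis.
(c) Matching integer coefficients to the picture gives p.

x^3 - x*y + 1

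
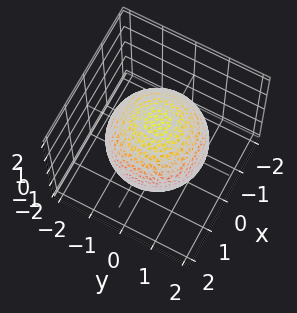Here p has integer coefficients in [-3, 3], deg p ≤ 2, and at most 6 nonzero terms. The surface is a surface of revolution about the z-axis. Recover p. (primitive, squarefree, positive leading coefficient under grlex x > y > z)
x^2 + y^2 + z^2 - 2

(a) The degree is 2 — a generic line meets the surface in up to 2 points.
(b) Symmetries: rotational symmetry about the z-axis ⇒ p depends on x, y only through x² + y².
(c) Reading off the gridlines: a circular section at z = 0 has radius between 1 and 2.
(d) The integer polynomial consistent with all of this is the stated p.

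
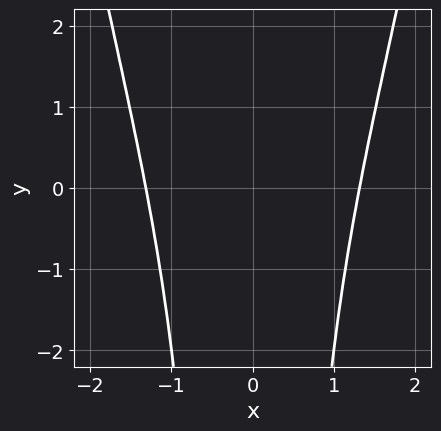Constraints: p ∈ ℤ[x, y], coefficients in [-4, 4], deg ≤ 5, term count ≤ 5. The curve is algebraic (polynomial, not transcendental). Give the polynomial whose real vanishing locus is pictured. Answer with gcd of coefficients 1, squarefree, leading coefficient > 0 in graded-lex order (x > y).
x^4 - x^2*y - 3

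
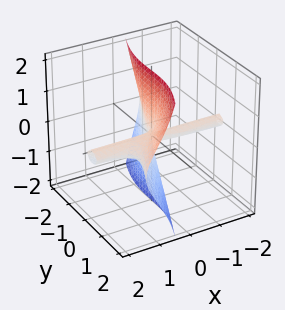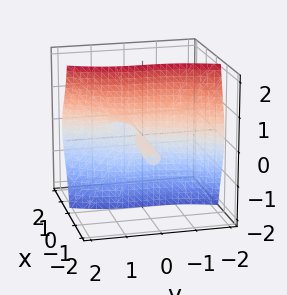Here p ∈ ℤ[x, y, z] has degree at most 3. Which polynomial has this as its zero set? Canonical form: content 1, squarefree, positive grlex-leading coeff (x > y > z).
2*x*y^2 + 3*x*z^2 - y^3 - x*y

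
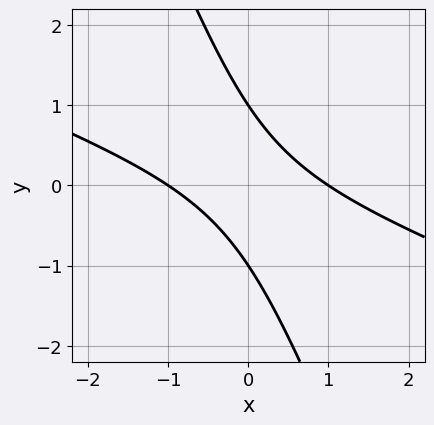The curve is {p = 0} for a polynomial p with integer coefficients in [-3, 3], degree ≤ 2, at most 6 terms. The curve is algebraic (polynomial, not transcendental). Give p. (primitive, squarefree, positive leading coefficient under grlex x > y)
(a) The degree is 2 — a generic line meets the curve in up to 2 points.
(b) Against the integer gridlines: among the integer gridlines, it crosses the y-axis at y ∈ {-1, 1}; the x-axis gridline crossings are at x ∈ {-1, 1}.
(c) Fitting integer coefficients to these (and the overall shape) gives p.

x^2 + 3*x*y + y^2 - 1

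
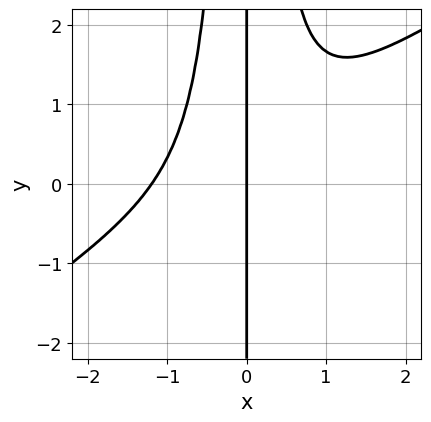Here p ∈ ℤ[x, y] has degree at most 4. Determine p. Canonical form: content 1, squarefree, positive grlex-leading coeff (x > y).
Degree: a generic line meets the curve in up to 4 points, so deg p = 4.
From the axis intercepts and sections: one x-axis crossing is at x = 0; the visible y-axis segment lies entirely on the curve.
Solving for integer coefficients yields p as stated.

2*x^4 - 3*x^3*y + x^3 + 2*x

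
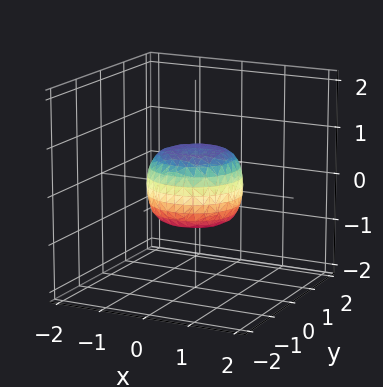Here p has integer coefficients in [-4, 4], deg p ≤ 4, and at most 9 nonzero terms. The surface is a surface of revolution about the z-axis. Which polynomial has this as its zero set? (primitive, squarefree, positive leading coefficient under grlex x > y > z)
2*x^4 + 4*x^2*y^2 + 2*y^4 - x^2 - y^2 + 2*z^2 - 1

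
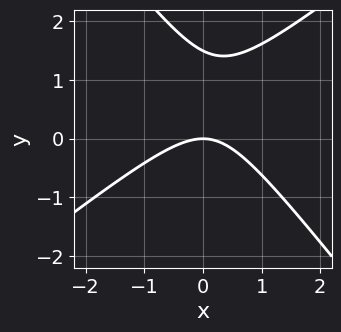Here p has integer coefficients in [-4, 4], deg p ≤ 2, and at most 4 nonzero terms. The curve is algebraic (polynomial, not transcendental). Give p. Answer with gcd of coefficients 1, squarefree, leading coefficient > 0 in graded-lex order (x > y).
(a) deg p = 2. The shape is more complex than any degree-1 curve.
(b) Checking where it meets the axes: one y-axis crossing is at y = 0; one x-axis crossing is at x = 0.
(c) Assembling these constraints gives the stated polynomial.

2*x^2 - x*y - 2*y^2 + 3*y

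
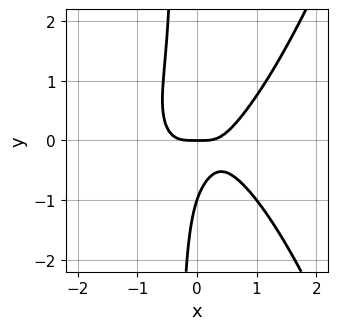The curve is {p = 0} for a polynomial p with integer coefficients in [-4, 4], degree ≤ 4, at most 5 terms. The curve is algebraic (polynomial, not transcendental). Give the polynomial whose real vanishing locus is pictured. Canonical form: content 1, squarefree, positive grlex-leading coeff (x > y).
3*x^4 - 3*x*y^2 - y^2 - y

1. Degree: no degree-3 curve has this shape, so deg p = 4.
2. Observable constraints: it meets the x-axis at x = 0 (among the integer gridlines); the y-axis gridline crossings are at y ∈ {-1, 0}.
3. The integer polynomial consistent with all of this is the stated p.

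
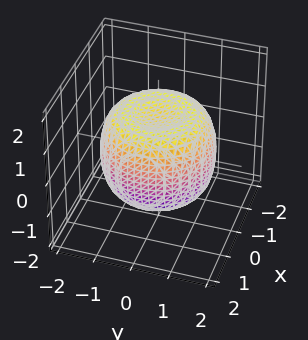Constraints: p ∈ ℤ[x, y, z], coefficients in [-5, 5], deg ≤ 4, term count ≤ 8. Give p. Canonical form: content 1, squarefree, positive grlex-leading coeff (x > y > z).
2*x^4 + 4*x^2*y^2 + 2*y^4 - 3*x^2 - 3*y^2 + 3*z^2 - 3

(a) The degree is 4 — no degree-3 surface has this shape.
(b) Symmetries: rotational symmetry about the z-axis ⇒ p depends on x, y only through x² + y².
(c) From the axis intercepts and sections: the z-axis gridline crossings are at z ∈ {-1, 1}; a circular section at z = -1 has radius between 1 and 2.
(d) The integer polynomial consistent with all of this is the stated p.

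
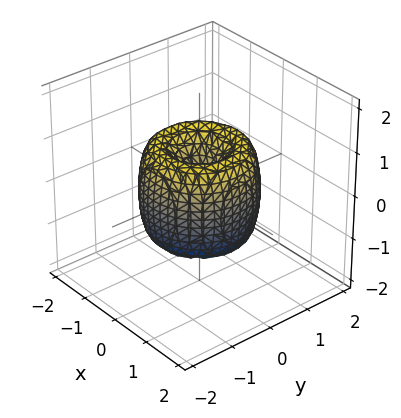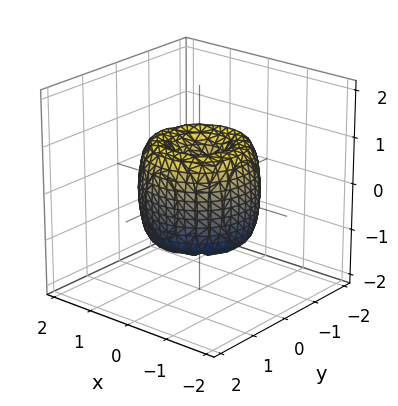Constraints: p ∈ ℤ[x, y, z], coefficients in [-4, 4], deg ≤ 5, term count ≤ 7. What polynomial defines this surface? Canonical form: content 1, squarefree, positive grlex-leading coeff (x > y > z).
1. deg p = 4. No degree-3 surface has this shape.
2. By symmetry, every cross-section ⟂ z is a circle, so x, y appear only via x² + y².
3. Against the integer gridlines: one x-axis crossing is at x = 0; a circular section at z = 0 has radius between 1 and 2; one y-axis crossing is at y = 0; one z-axis crossing is at z = 0.
4. Putting this together gives p.

2*x^4 + 4*x^2*y^2 + 2*y^4 - 3*x^2 - 3*y^2 + z^2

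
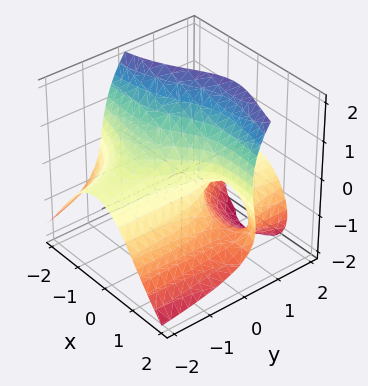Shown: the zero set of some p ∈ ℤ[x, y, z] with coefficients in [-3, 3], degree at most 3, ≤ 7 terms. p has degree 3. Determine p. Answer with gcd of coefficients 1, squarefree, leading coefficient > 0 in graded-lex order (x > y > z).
2*x^2*y - z^3 + 3*y*z - 2*x + 1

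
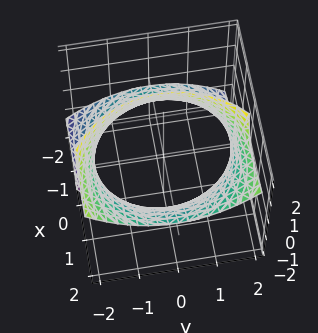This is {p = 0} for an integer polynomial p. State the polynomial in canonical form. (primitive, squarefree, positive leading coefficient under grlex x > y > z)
First, deg p = 2. The shape is more complex than any degree-1 surface.
Next, reading off the gridlines: no z-intercept at any integer in the box.
Finally, these observations pin down the coefficients.

x^2 - 2*x*z + y^2 - 3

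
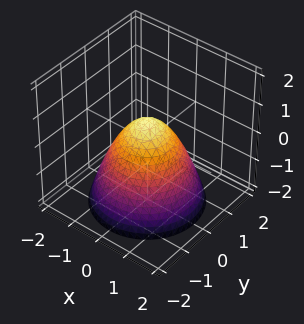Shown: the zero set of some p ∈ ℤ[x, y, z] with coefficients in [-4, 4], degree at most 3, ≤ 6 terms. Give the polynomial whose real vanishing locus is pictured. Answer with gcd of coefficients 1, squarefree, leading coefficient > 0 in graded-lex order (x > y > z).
The degree is 2 — the shape is more complex than any degree-1 surface.
Symmetry: every cross-section ⟂ z is a circle, so x, y appear only via x² + y².
From the axis intercepts and sections: a circular section at z = -2 has radius between 1 and 2.
The integer polynomial consistent with all of this is the stated p.

3*x^2 + 3*y^2 + 3*z - 2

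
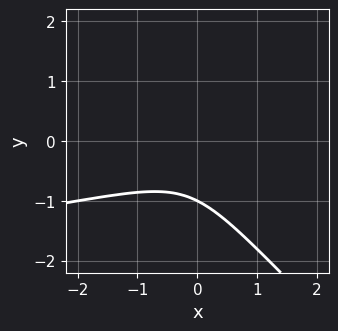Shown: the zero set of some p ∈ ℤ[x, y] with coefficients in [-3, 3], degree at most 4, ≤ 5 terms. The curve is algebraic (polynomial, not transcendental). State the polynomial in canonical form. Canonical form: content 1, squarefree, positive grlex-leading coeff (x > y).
2*x*y^2 + 2*y^3 + x^2 + y^2 + 1

The degree is 3 — a generic line meets the curve in up to 3 points.
Observable constraints: it crosses the y-axis at the gridline y = -1; it misses every integer gridline on the x-axis.
The integer polynomial consistent with all of this is the stated p.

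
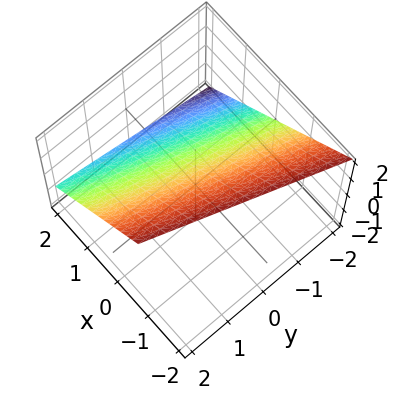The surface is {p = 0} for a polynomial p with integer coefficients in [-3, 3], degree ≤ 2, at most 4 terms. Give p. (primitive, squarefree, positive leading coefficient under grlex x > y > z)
First, deg p = 1. The surface is flat (a plane).
Next, reading off the gridlines: it meets the y-axis at y = -2 (among the integer gridlines).
Finally, fitting integer coefficients to these (and the overall shape) gives p.

3*x - y + 3*z - 2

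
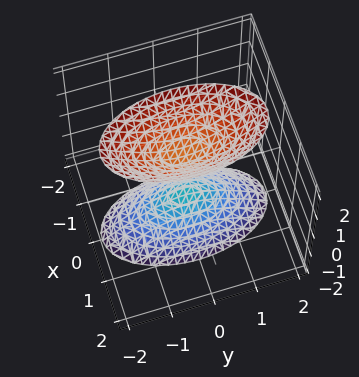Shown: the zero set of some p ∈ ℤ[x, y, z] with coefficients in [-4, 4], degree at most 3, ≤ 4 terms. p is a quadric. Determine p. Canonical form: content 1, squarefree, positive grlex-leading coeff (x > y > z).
3*x^2 + y^2 - z^2 + 1

(a) I count 2 distinct pieces.
(b) Degree: two sheets facing apart; a quadric, so deg p = 2.
(c) Symmetries: it's symmetric under y → −y, forcing even powers of y; it's symmetric under x → −x, forcing even powers of x; the z ↦ −z reflection is a symmetry, so z appears only in even powers.
(d) Against the integer gridlines: among the integer gridlines, it crosses the z-axis at z ∈ {-1, 1}; it misses every integer gridline on the x-axis.
(e) Fitting integer coefficients to these (and the overall shape) gives p.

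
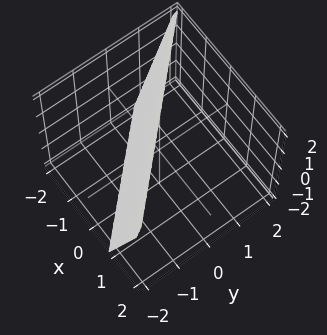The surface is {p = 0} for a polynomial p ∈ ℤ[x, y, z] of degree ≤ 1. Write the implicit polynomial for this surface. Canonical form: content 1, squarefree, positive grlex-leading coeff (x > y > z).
(a) Degree: the surface is flat (a plane), so deg p = 1.
(b) Against the integer gridlines: one z-axis crossing is at z = 2.
(c) Fitting integer coefficients to these (and the overall shape) gives p.

3*x + 3*y - z + 2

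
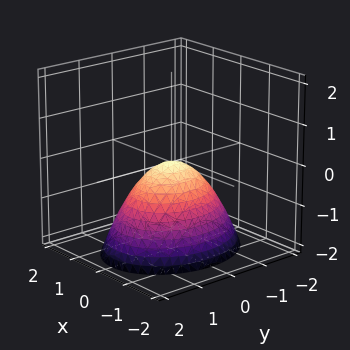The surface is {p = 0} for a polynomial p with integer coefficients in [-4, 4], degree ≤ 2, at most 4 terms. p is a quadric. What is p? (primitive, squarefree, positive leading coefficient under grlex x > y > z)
deg p = 2.
Symmetries: it's symmetric under y → −y, forcing even powers of y; it's symmetric under x → −x, forcing even powers of x.
Observable constraints: it crosses the x-axis at the gridline x = 0; one y-axis crossing is at y = 0.
The integer polynomial consistent with all of this is the stated p.

3*x^2 + 2*y^2 + 3*z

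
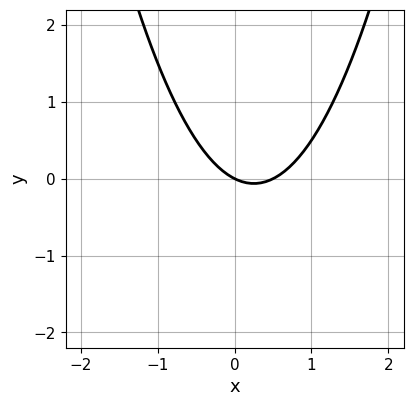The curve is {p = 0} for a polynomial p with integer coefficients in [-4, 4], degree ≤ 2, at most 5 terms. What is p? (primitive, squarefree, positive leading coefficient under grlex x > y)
2*x^2 - x - 2*y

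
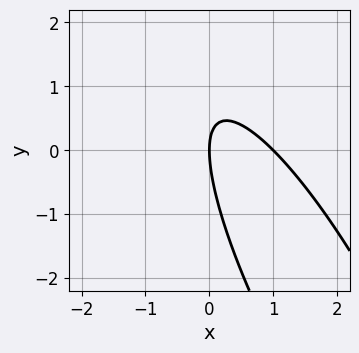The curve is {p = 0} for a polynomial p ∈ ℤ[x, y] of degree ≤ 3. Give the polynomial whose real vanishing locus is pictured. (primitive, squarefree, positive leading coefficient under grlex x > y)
1. Degree: a generic line meets the curve in up to 2 points, so deg p = 2.
2. Checking where it meets the axes: among the integer gridlines, it crosses the x-axis at x ∈ {0, 1}; one y-axis crossing is at y = 0.
3. These observations pin down the coefficients.

3*x^2 + 3*x*y + y^2 - 3*x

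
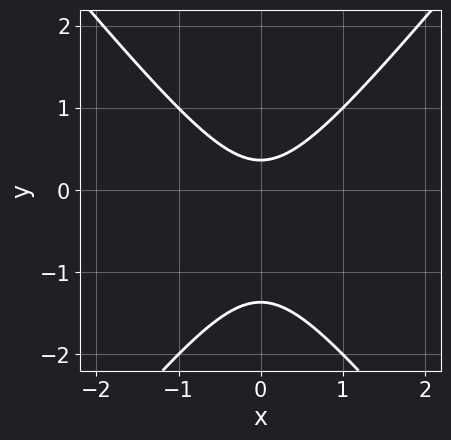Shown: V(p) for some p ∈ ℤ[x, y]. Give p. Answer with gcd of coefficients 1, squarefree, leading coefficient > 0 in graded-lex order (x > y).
deg p = 2.
Symmetries: the x ↦ −x reflection is a symmetry, so x appears only in even powers.
Reading off the gridlines: the curve avoids every integer x-axis point in the box.
These observations pin down the coefficients.

3*x^2 - 2*y^2 - 2*y + 1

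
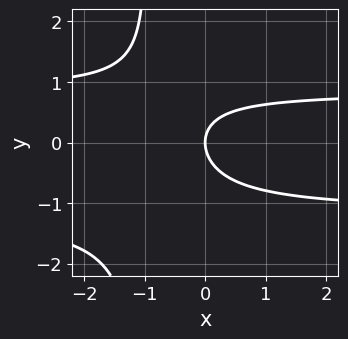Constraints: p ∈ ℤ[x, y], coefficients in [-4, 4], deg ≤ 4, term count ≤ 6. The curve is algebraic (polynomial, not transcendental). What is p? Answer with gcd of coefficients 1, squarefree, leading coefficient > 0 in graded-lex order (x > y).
3*x*y^2 + x*y + 3*y^2 - 3*x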